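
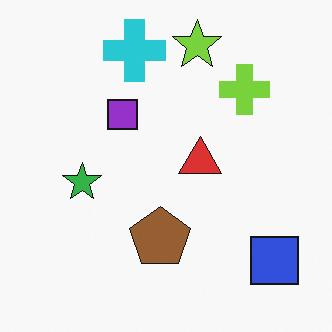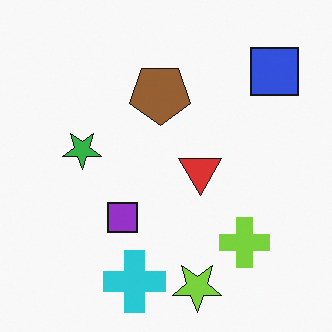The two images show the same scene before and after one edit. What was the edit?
Flipped vertically (top ↔ bottom).

The lime star is in the top of the first image and the bottom of the second — shapes on opposite sides of the horizontal midline have swapped in a mirror flip.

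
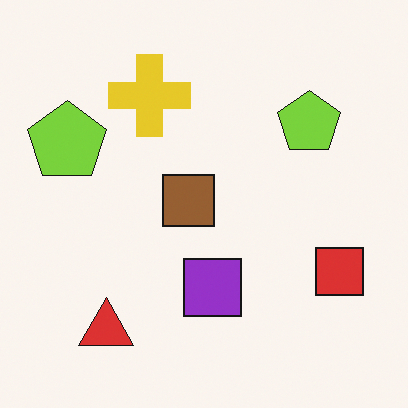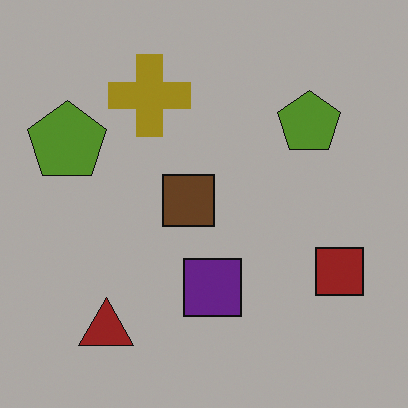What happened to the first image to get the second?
The image was substantially darkened.

Every pixel — background and shapes alike — is uniformly darkened.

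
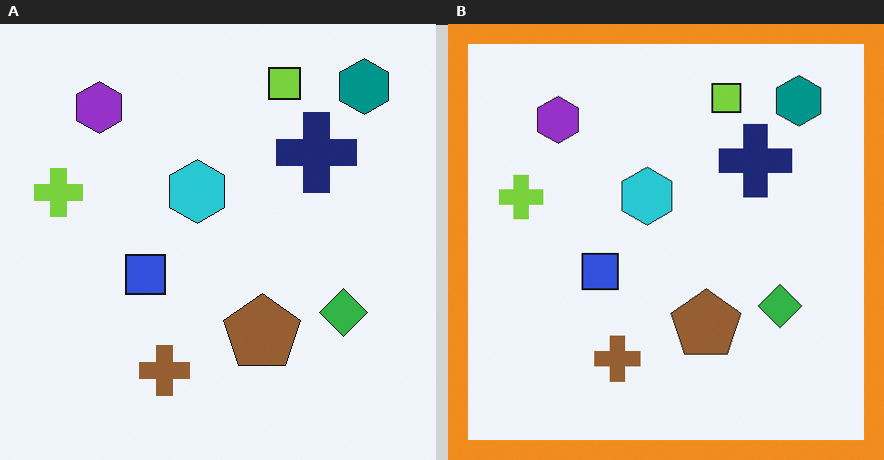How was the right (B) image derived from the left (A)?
Framed with a orange border.

A solid orange frame runs around the edge of the right (B) image, with the content slightly shrunk inside it.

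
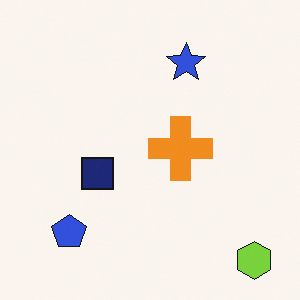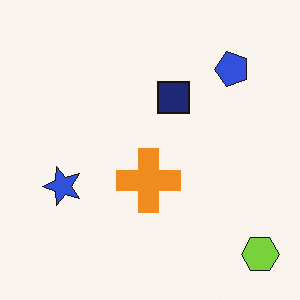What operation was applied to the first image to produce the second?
This is the original image transposed (reflected across the top-left ↔ bottom-right diagonal).

Shapes have swapped their row and column positions — what was in the top-right is now in the bottom-left — a diagonal reflection.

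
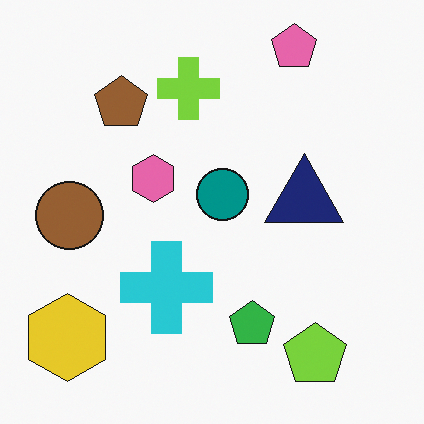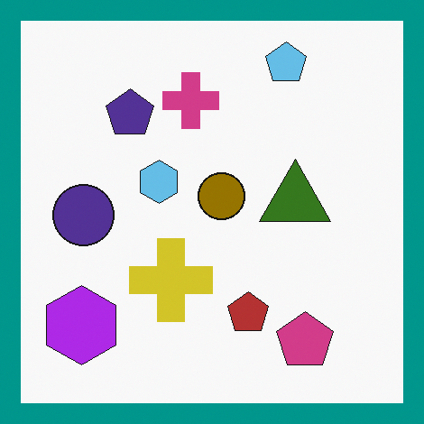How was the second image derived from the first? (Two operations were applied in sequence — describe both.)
The image was hue-shifted by a large amount, then framed with a teal border.

Every shape's color has rotated by the same amount around the hue wheel — a uniform hue shift. A solid teal frame runs around the edge of the second image, with the content slightly shrunk inside it.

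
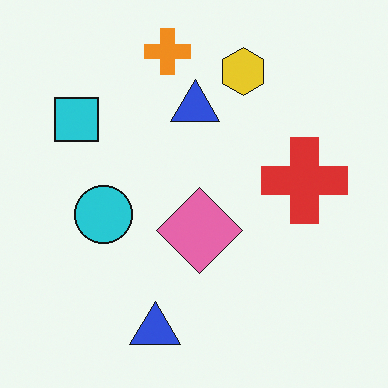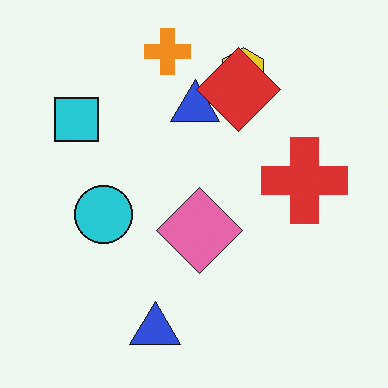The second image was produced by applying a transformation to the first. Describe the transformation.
Overlaid with an additional red diamond.

A red diamond appears in the second image that is absent from the first.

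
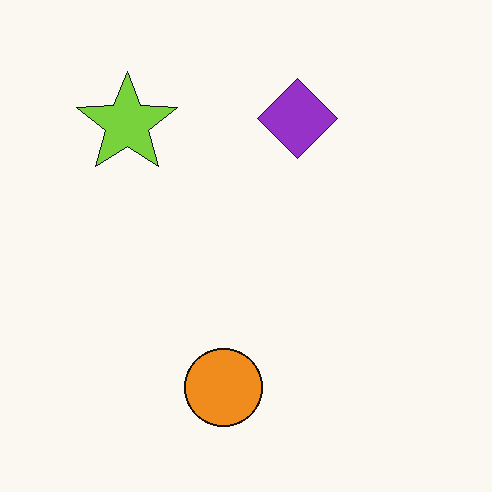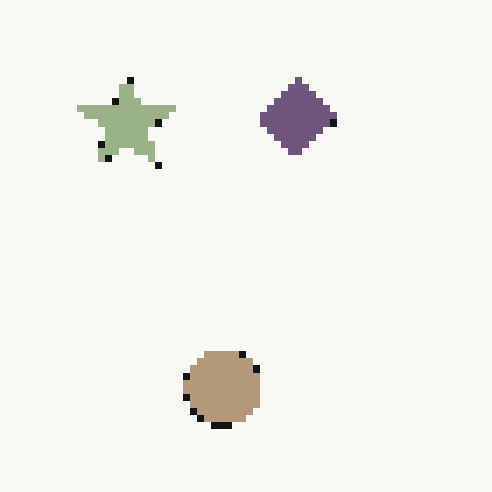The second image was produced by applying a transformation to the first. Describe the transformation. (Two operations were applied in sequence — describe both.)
This is the original image moderately pixelated, then made much more muted (saturation change).

Shapes are reduced to large square blocks; fine edges and outlines are lost — a downscale-then-upscale (mosaic) effect. All colors are more muted and greyish — a global saturation change.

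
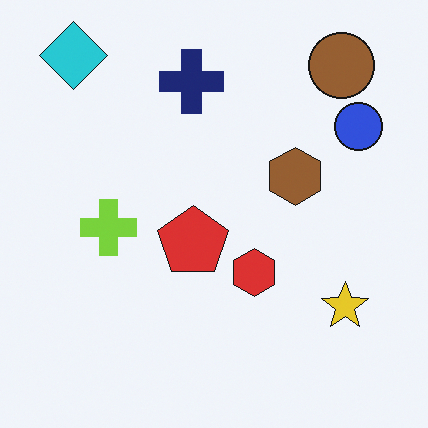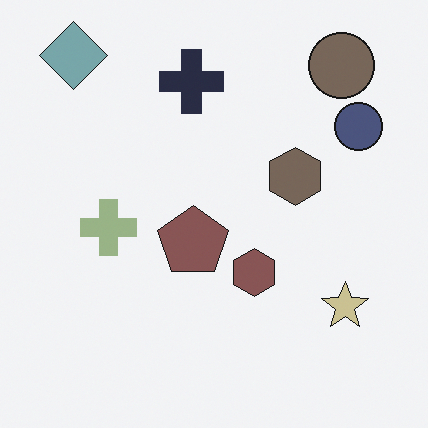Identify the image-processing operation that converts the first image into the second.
The image was made much more muted (saturation change).

All colors are more muted and greyish — a global saturation change.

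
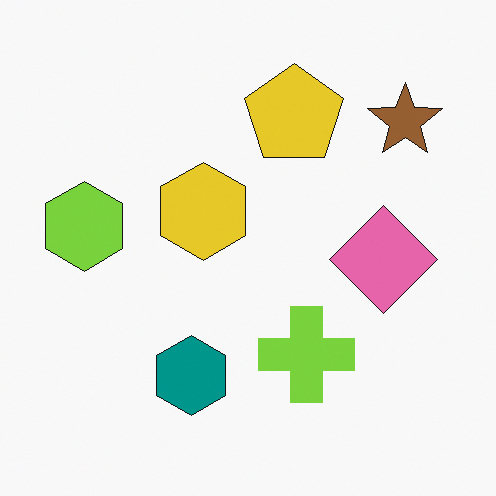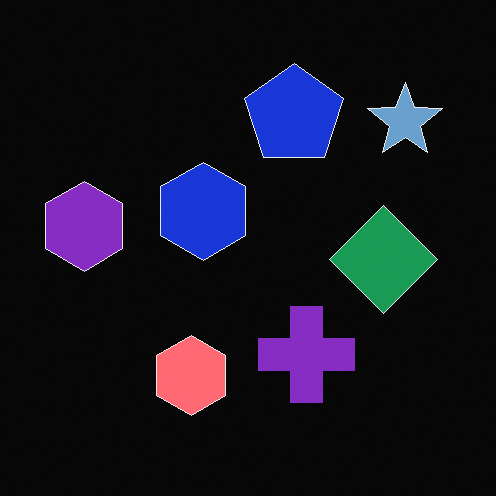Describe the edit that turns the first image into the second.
The second image is the first color-inverted (negative).

The light background has become dark and every shape's color is its complement — a photographic negative.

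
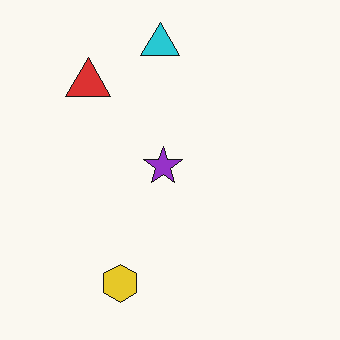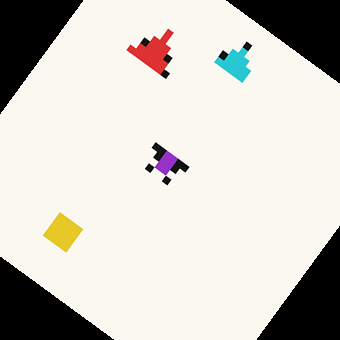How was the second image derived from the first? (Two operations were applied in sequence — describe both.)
The second image is the first moderately pixelated, then rotated clockwise by a large amount — several tens of degrees.

Shapes are reduced to large square blocks; fine edges and outlines are lost — a downscale-then-upscale (mosaic) effect. Every shape is tilted by the same angle and the image corners show triangular fill wedges — a whole-image rotation by a non-right angle.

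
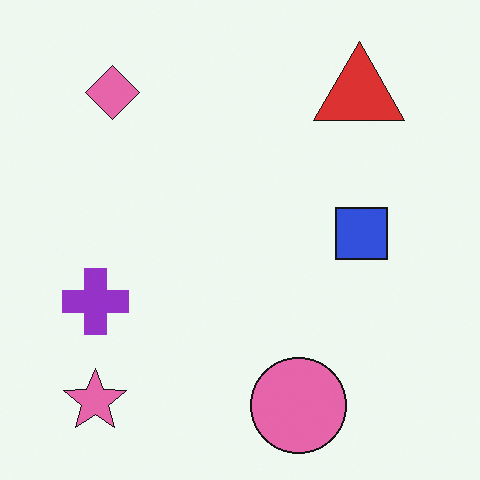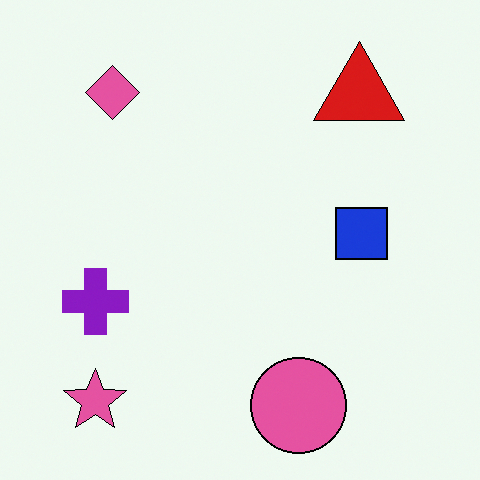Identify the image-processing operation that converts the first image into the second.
The image was given slightly increased contrast.

Tones are pushed away from mid-grey across the whole image — a global contrast change.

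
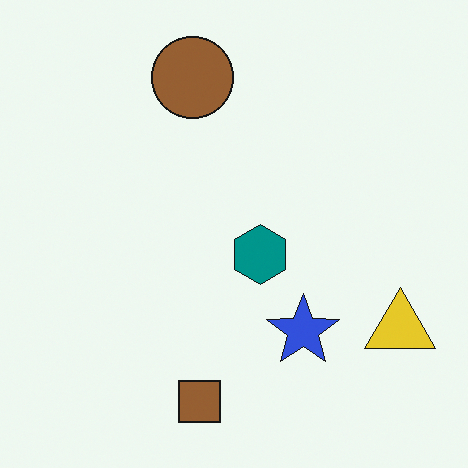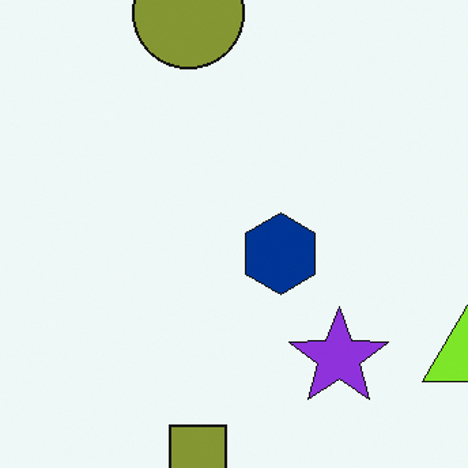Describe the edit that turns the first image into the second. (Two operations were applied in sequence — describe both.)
Cropped to a modestly smaller region and rescaled, then hue-shifted slightly.

The visible shapes are larger and the field of view is narrower; shapes near the original edges may be partly or wholly outside the frame — a crop-and-rescale. Every shape's color has rotated by the same amount around the hue wheel — a uniform hue shift.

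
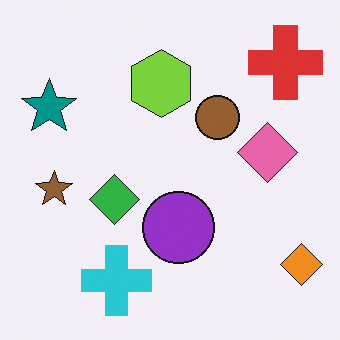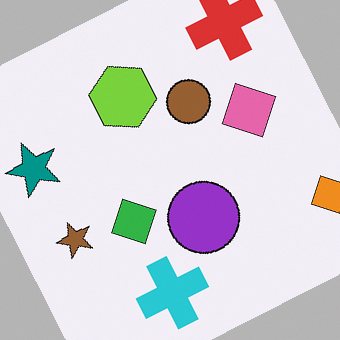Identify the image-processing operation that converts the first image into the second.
This is the original image rotated counter-clockwise by a clearly visible amount.

Every shape is tilted by the same angle and the image corners show triangular fill wedges — a whole-image rotation by a non-right angle.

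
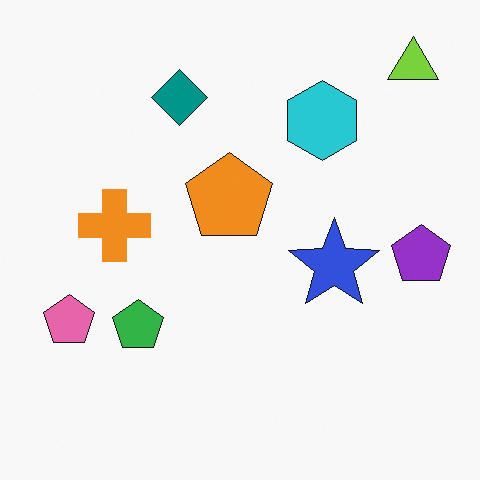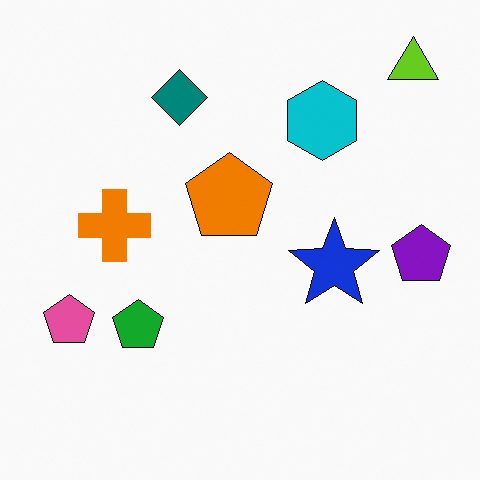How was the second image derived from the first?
This is the original image given slightly increased contrast.

Tones are pushed away from mid-grey across the whole image — a global contrast change.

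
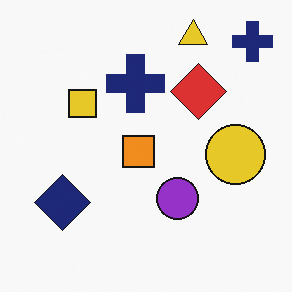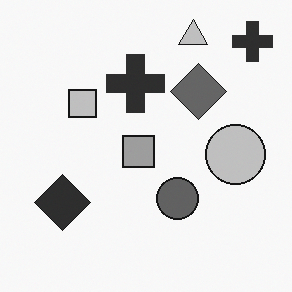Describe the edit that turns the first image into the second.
It was converted to grayscale.

All color is removed — every shape is now a shade of grey.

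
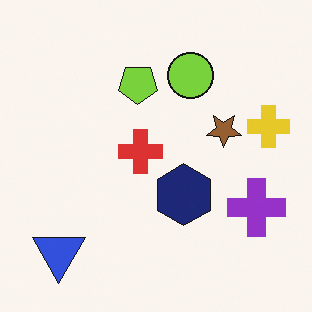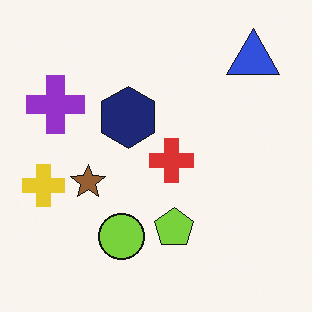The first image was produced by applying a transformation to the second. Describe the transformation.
The image was rotated 180°.

The blue triangle sits in the top-right of the second image and the bottom-left of the first — consistent with a whole-image 180° rotation.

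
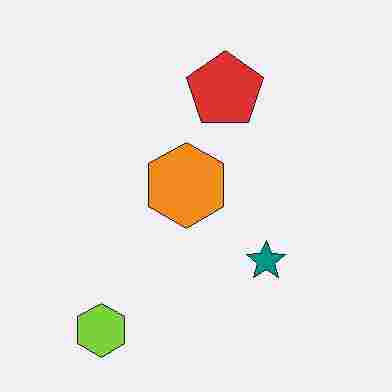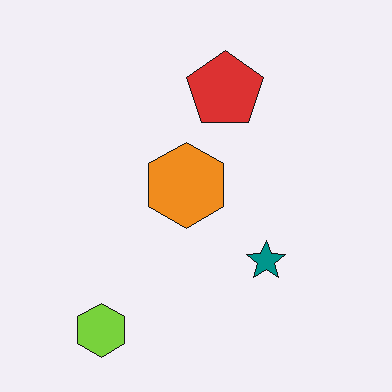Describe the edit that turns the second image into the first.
The transformation is: degraded with heavy JPEG compression.

Blocky 8×8 compression artifacts appear around shape edges and the flat background shows ringing — characteristic JPEG degradation.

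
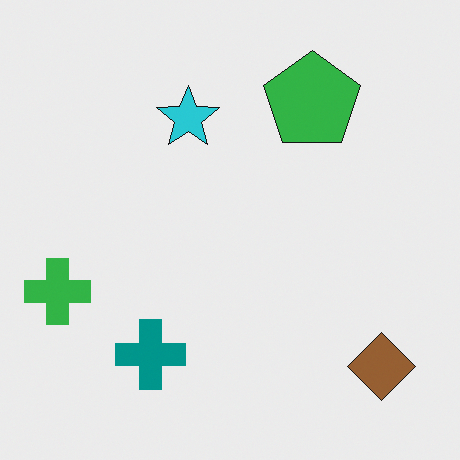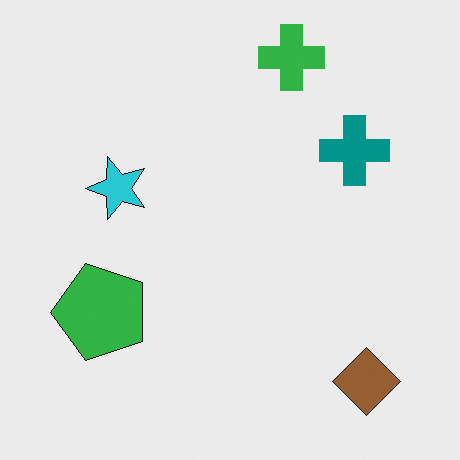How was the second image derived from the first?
Transposed (reflected across the top-left ↔ bottom-right diagonal).

Shapes have swapped their row and column positions — what was in the top-right is now in the bottom-left — a diagonal reflection.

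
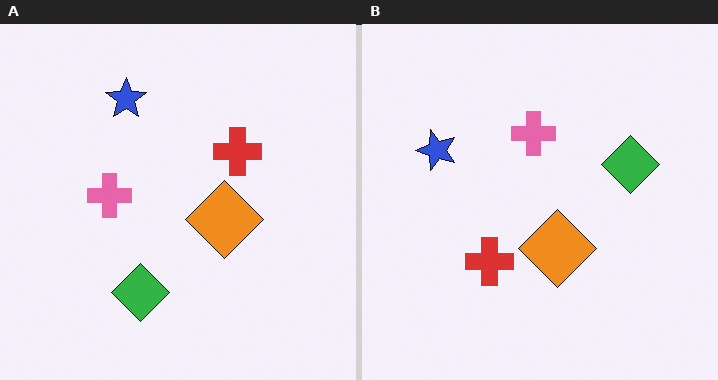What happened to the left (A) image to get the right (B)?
It was transposed (reflected across the top-left ↔ bottom-right diagonal).

Shapes have swapped their row and column positions — what was in the top-right is now in the bottom-left — a diagonal reflection.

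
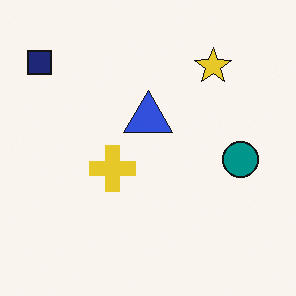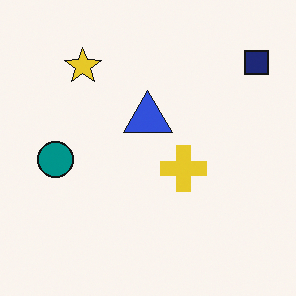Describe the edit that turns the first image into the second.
This is the original image flipped horizontally (left ↔ right).

The navy square is in the top-left of the first image and the top-right of the second — shapes on opposite sides of the vertical midline have swapped in a mirror flip.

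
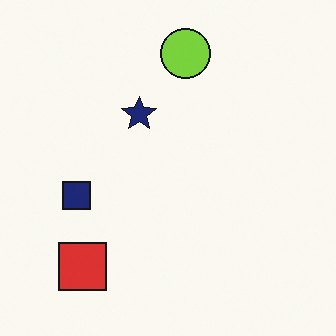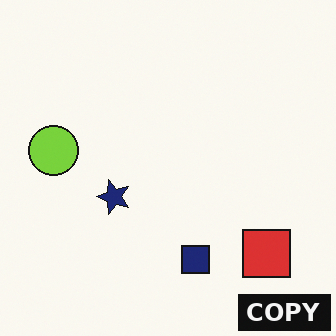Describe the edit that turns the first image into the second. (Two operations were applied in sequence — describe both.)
This is the original image rotated 90° counter-clockwise, then watermarked with the text "COPY" in the lower-right corner.

The red square sits in the bottom-left of the first image and the bottom-right of the second — consistent with a whole-image 90° counter-clockwise rotation. A dark label reading "COPY" appears in the lower-right corner.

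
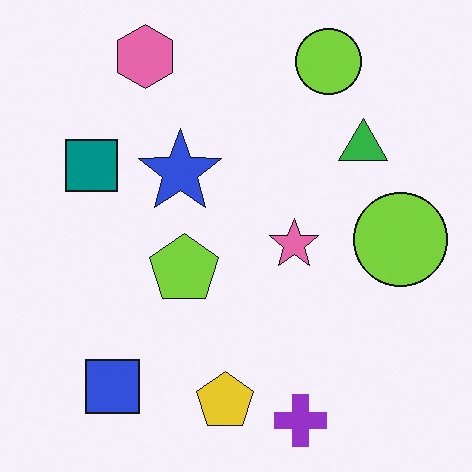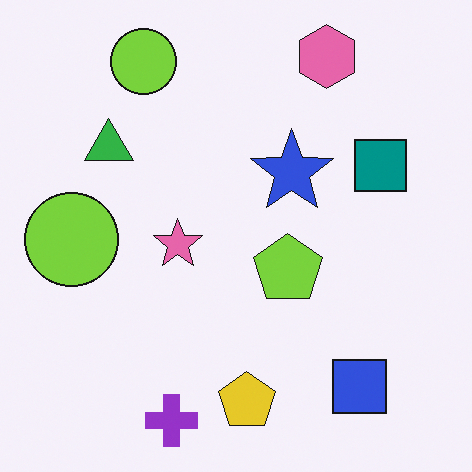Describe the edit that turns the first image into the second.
The image was flipped horizontally (left ↔ right).

The teal square is in the left of the first image and the right of the second — shapes on opposite sides of the vertical midline have swapped in a mirror flip.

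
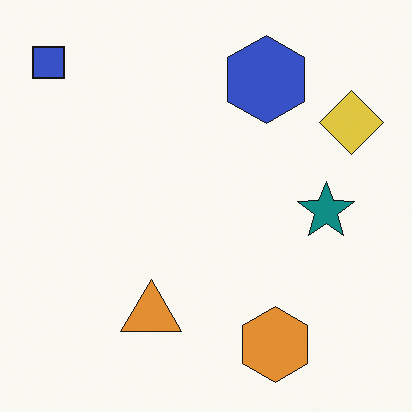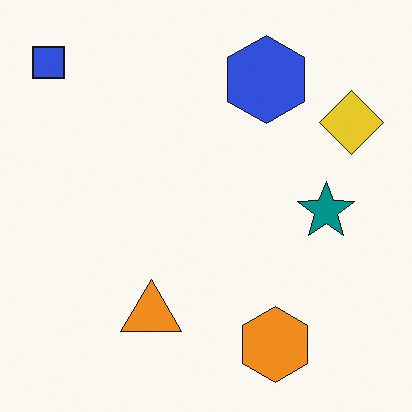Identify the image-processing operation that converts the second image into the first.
It was slightly desaturated.

All colors are more muted and greyish — a global saturation change.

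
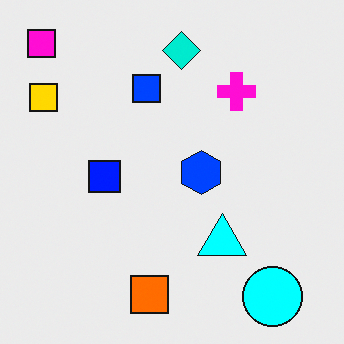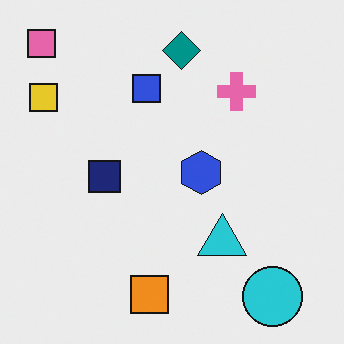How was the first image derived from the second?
The image was heavily oversaturated.

All colors are more vivid — a global saturation change.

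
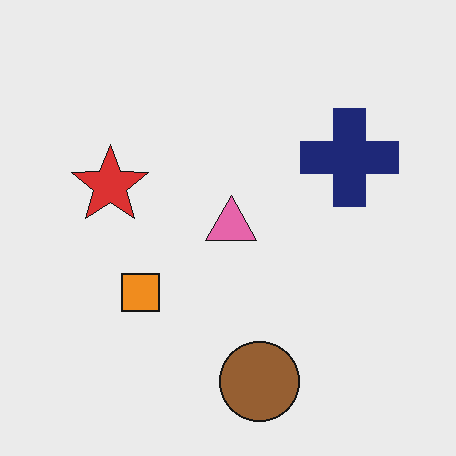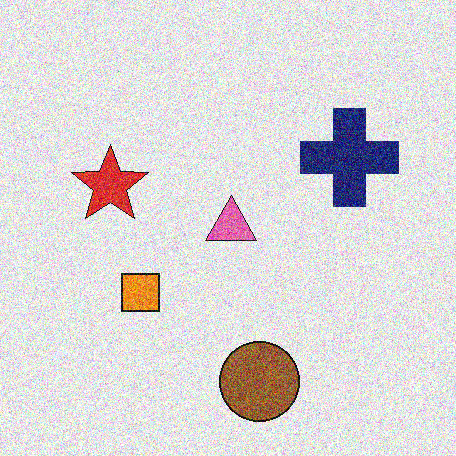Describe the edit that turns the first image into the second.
The second image is the first degraded with heavy additive noise.

Random speckle covers the whole image, including the flat background.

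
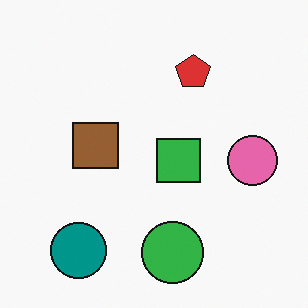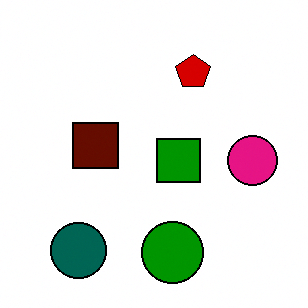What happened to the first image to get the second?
The transformation is: given much higher contrast.

Tones are pushed away from mid-grey across the whole image — a global contrast change.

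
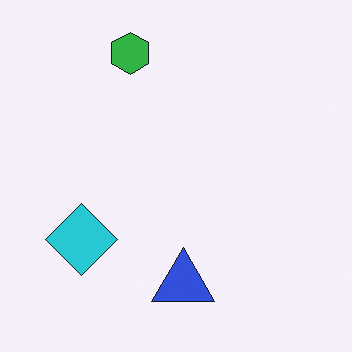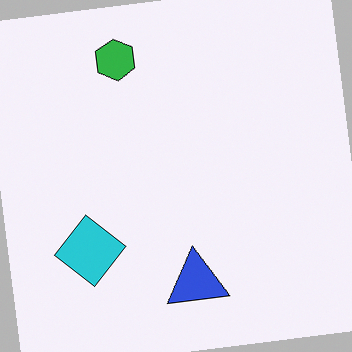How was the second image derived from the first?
The image was rotated counter-clockwise by a small amount.

Every shape is tilted by the same angle and the image corners show triangular fill wedges — a whole-image rotation by a non-right angle.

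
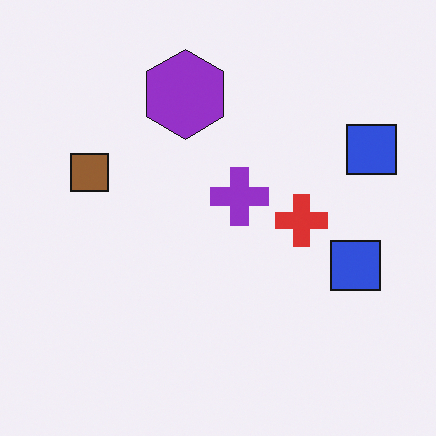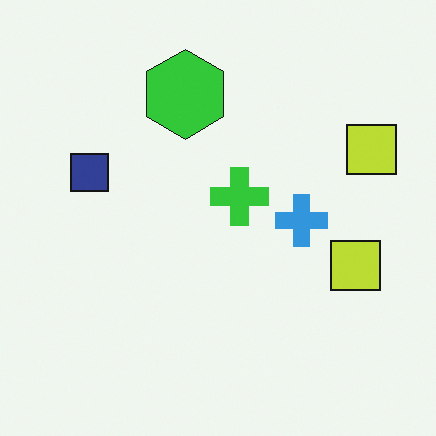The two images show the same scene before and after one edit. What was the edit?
The image was hue-shifted through roughly half the color wheel.

Every shape's color has rotated by the same amount around the hue wheel — a uniform hue shift.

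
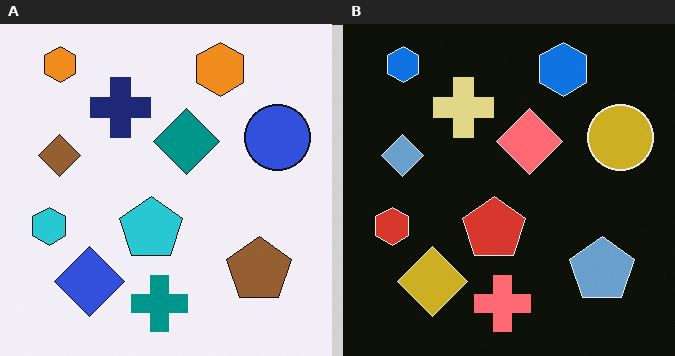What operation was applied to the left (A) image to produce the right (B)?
This is the original image color-inverted (negative).

The light background has become dark and every shape's color is its complement — a photographic negative.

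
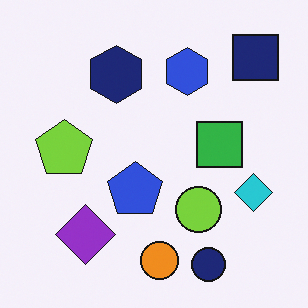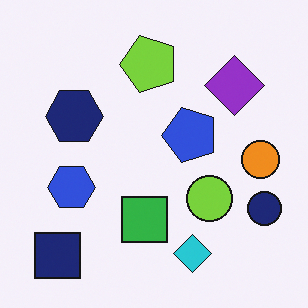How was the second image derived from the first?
Transposed (reflected across the top-left ↔ bottom-right diagonal).

Shapes have swapped their row and column positions — what was in the top-right is now in the bottom-left — a diagonal reflection.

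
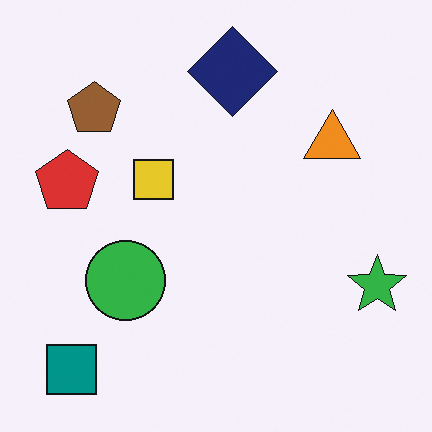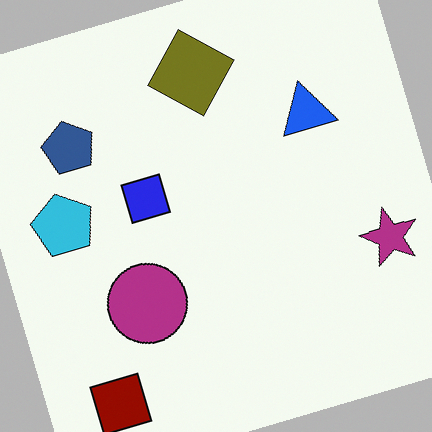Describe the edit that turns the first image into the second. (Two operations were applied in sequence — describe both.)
Hue-shifted through roughly half the color wheel, then rotated counter-clockwise by a moderate amount.

Every shape's color has rotated by the same amount around the hue wheel — a uniform hue shift. Every shape is tilted by the same angle and the image corners show triangular fill wedges — a whole-image rotation by a non-right angle.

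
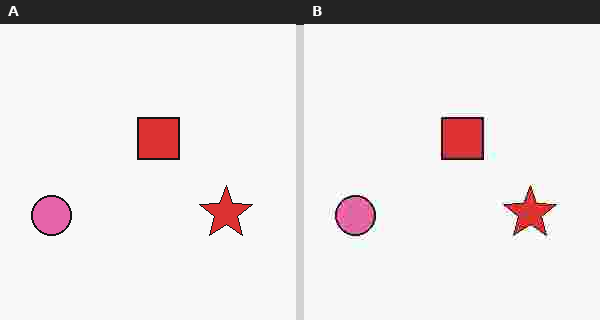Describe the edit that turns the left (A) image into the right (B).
The image was degraded with heavy JPEG compression.

Blocky 8×8 compression artifacts appear around shape edges and the flat background shows ringing — characteristic JPEG degradation.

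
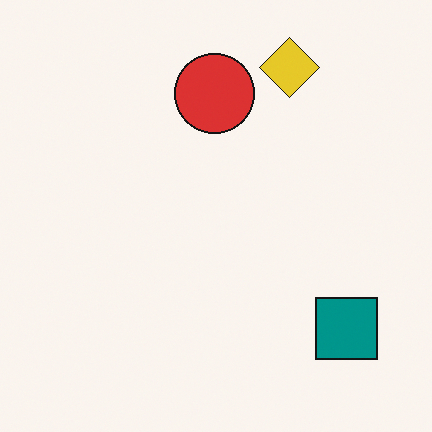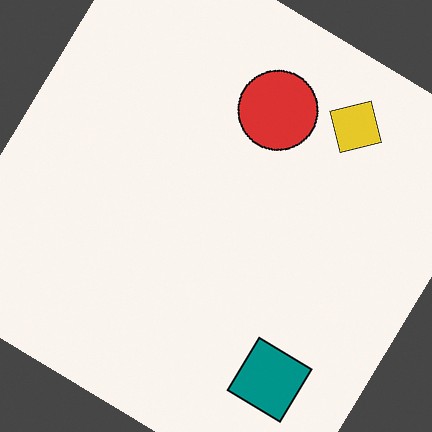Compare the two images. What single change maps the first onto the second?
This is the original image rotated clockwise by a large amount — several tens of degrees.

Every shape is tilted by the same angle and the image corners show triangular fill wedges — a whole-image rotation by a non-right angle.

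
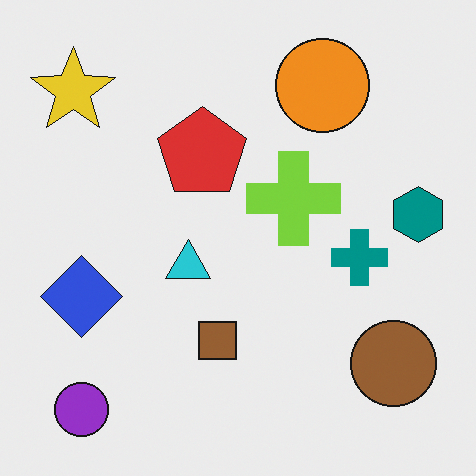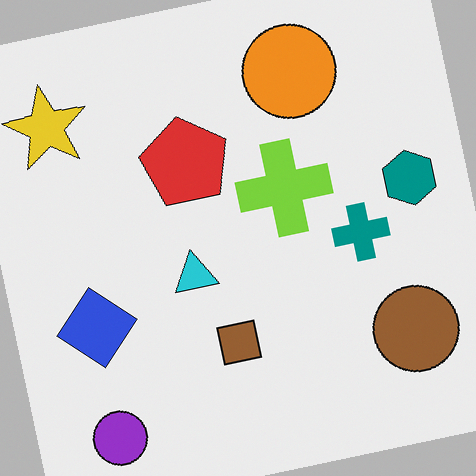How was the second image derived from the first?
The image was rotated counter-clockwise by a slight angle.

Every shape is tilted by the same angle and the image corners show triangular fill wedges — a whole-image rotation by a non-right angle.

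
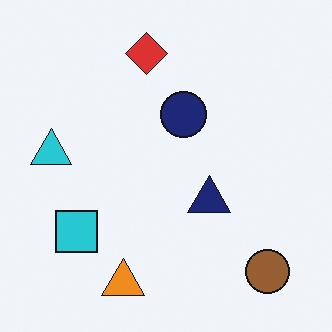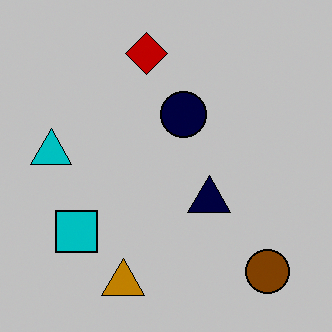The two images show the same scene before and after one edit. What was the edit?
It was heavily posterized to just a handful of flat colors.

Each flat color has snapped to a coarser quantized level — most visibly, the near-white background has dropped to a flat grey.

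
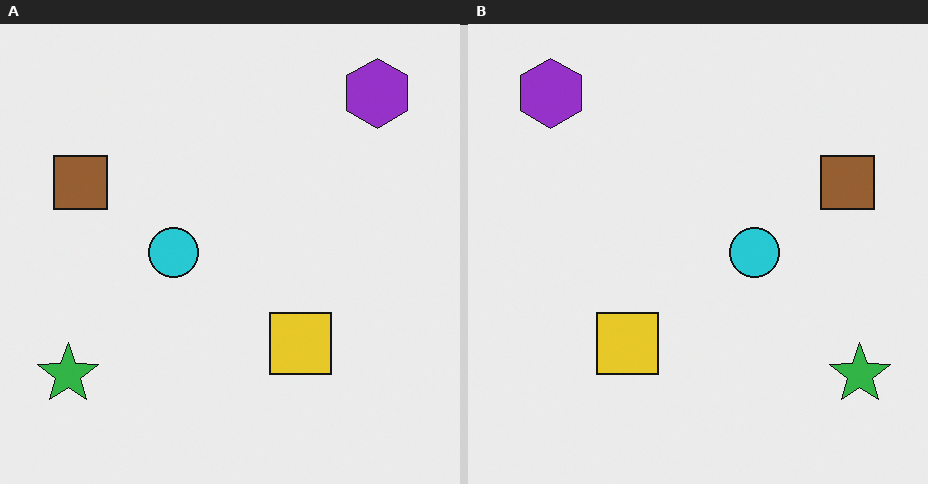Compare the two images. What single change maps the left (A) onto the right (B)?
The image was flipped horizontally (left ↔ right).

The green star is in the bottom-left of the left (A) image and the bottom-right of the right (B) — shapes on opposite sides of the vertical midline have swapped in a mirror flip.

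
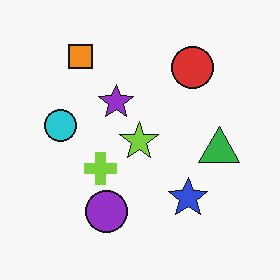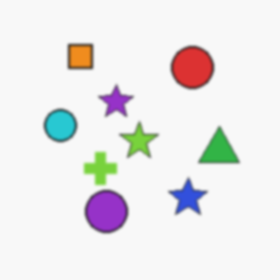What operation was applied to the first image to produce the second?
The second image is the first slightly softened.

Shape edges and outlines are uniformly softened across the whole image.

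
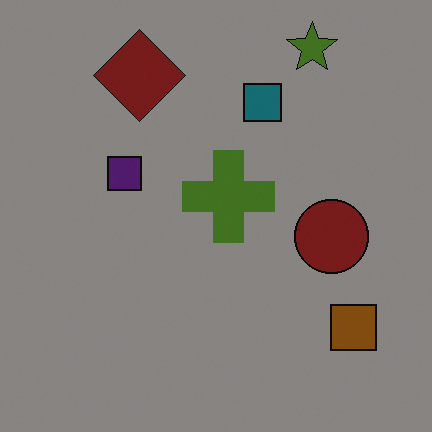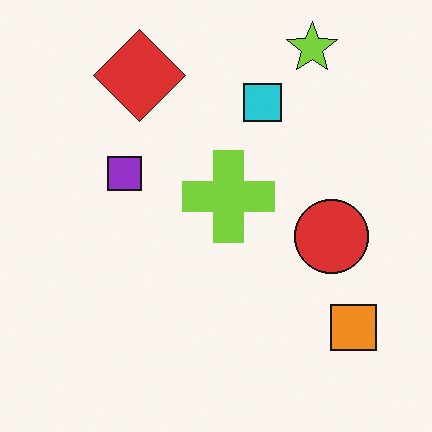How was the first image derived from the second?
The transformation is: noticeably darkened.

Every pixel — background and shapes alike — is uniformly darkened.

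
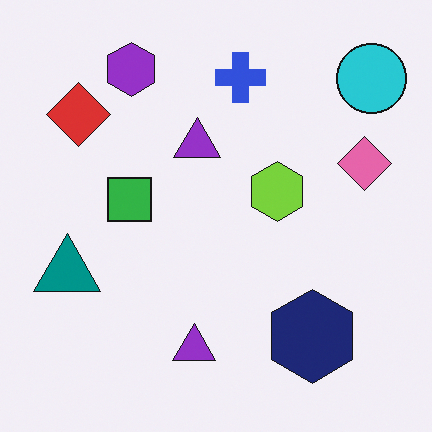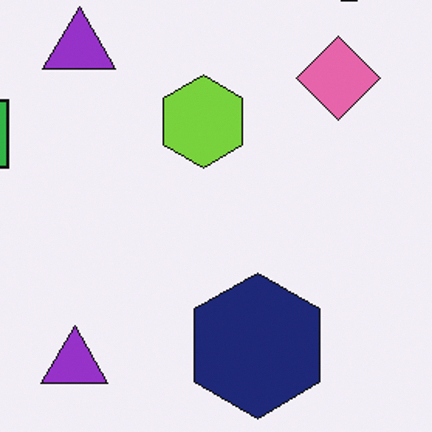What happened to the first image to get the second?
Cropped to a modestly smaller region and rescaled.

The visible shapes are larger and the field of view is narrower; shapes near the original edges may be partly or wholly outside the frame — a crop-and-rescale.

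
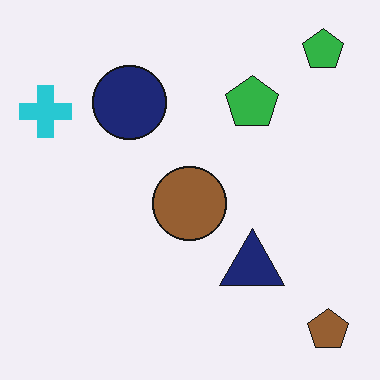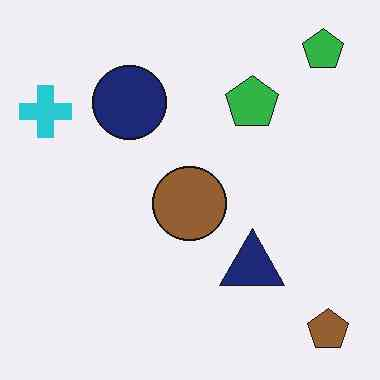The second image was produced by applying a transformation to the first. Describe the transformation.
The second image is the first given moderate JPEG compression.

Blocky 8×8 compression artifacts appear around shape edges and the flat background shows ringing — characteristic JPEG degradation.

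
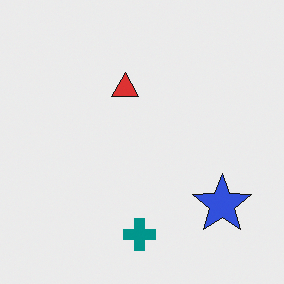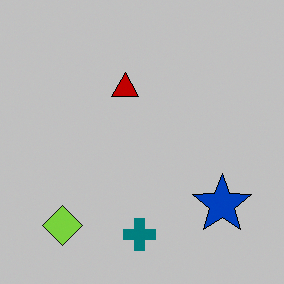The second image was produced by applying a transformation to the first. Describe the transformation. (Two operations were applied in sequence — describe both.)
Heavily posterized to just a handful of flat colors, then overlaid with an additional lime diamond.

Each flat color has snapped to a coarser quantized level — most visibly, the near-white background has dropped to a flat grey. A lime diamond appears in the second image that is absent from the first.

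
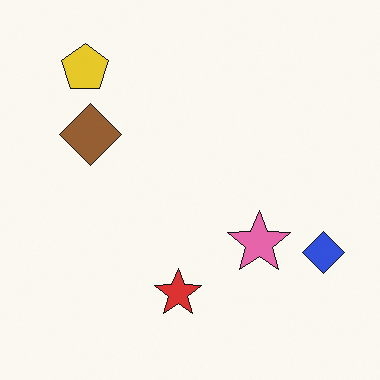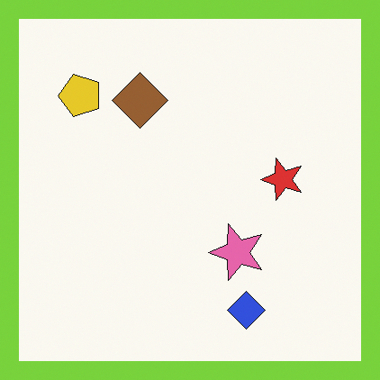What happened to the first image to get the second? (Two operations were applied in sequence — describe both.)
Transposed (reflected across the top-left ↔ bottom-right diagonal), then framed with a lime border.

Shapes have swapped their row and column positions — what was in the top-right is now in the bottom-left — a diagonal reflection. A solid lime frame runs around the edge of the second image, with the content slightly shrunk inside it.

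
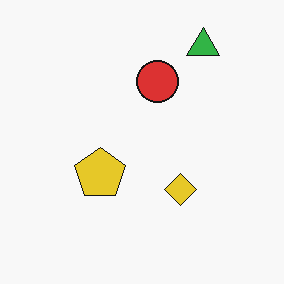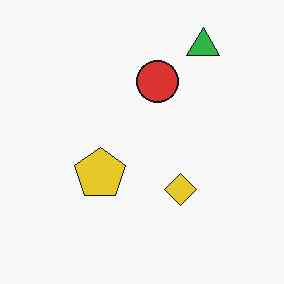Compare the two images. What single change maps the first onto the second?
The image was JPEG-compressed with visible artifacts.

Blocky 8×8 compression artifacts appear around shape edges and the flat background shows ringing — characteristic JPEG degradation.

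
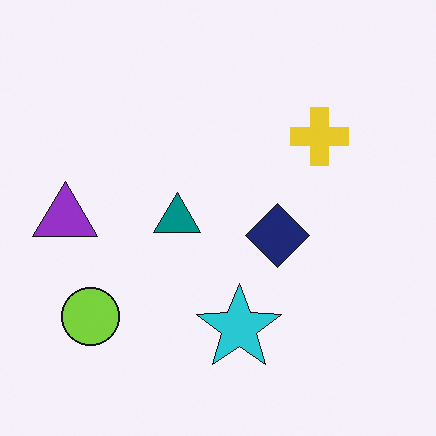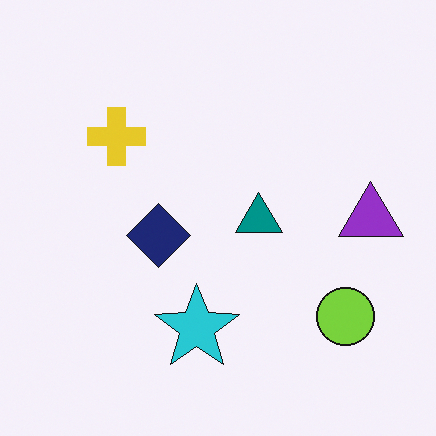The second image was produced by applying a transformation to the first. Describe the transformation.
This is the original image flipped horizontally (left ↔ right).

The purple triangle is in the left of the first image and the right of the second — shapes on opposite sides of the vertical midline have swapped in a mirror flip.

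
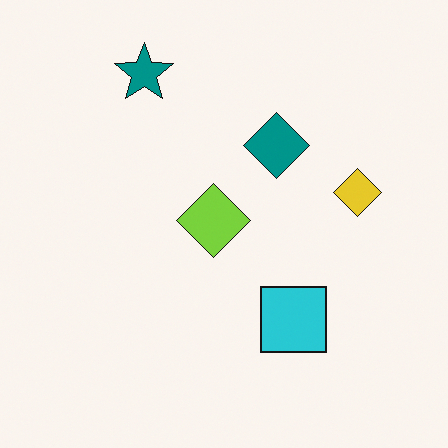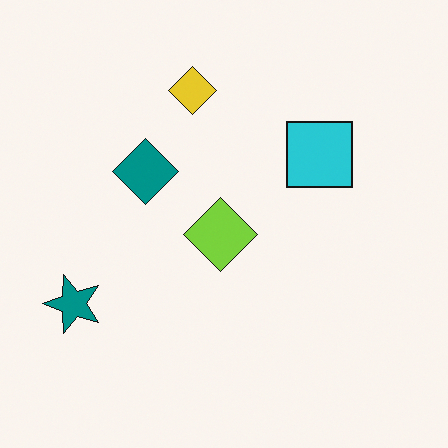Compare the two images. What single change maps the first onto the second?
The transformation is: rotated 90° counter-clockwise.

The teal star sits in the top-left of the first image and the bottom-left of the second — consistent with a whole-image 90° counter-clockwise rotation.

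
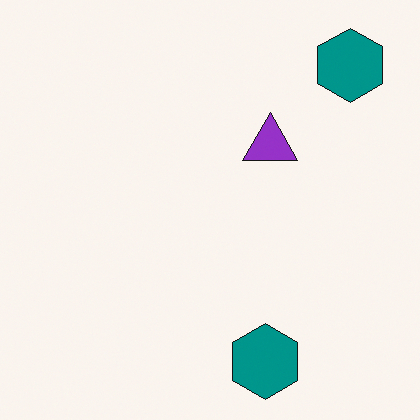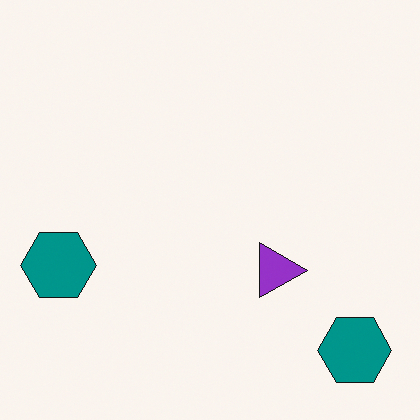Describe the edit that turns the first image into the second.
The second image is the first rotated 90° clockwise.

The purple triangle sits in the center of the first image and the center of the second — consistent with a whole-image 90° clockwise rotation.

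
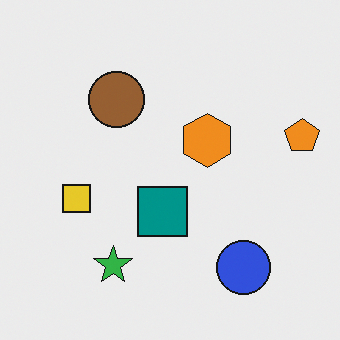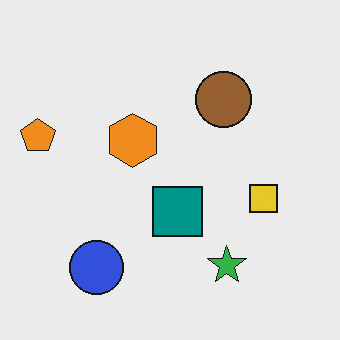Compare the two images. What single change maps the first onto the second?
Flipped horizontally (left ↔ right).

The orange pentagon is in the right of the first image and the left of the second — shapes on opposite sides of the vertical midline have swapped in a mirror flip.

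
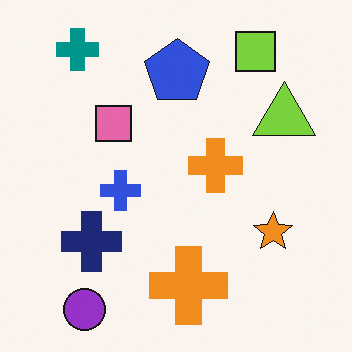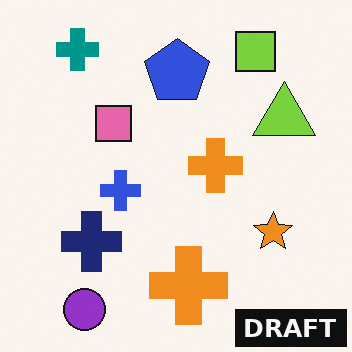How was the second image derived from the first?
The second image is the first watermarked with the text "DRAFT" in the lower-right corner.

A dark label reading "DRAFT" appears in the lower-right corner.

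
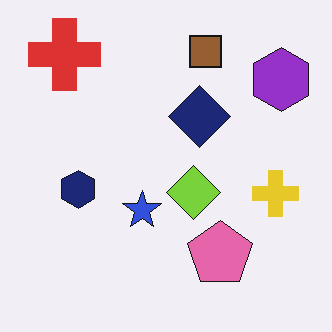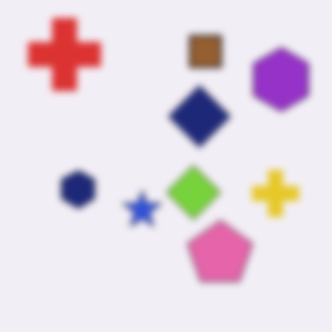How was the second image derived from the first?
It was noticeably gaussian-blurred.

Shape edges and outlines are uniformly softened across the whole image.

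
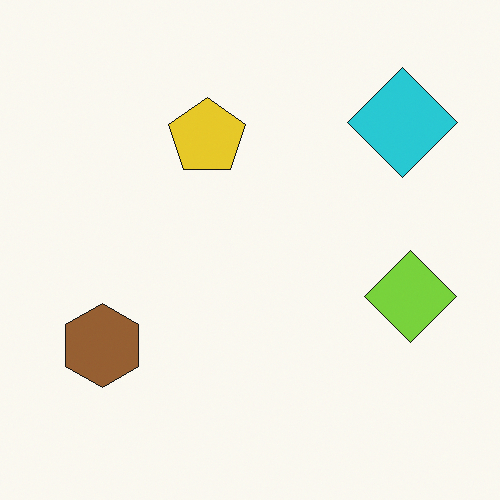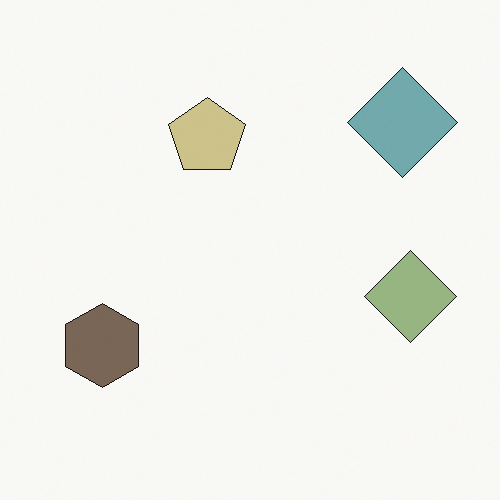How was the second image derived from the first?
The second image is the first made much more muted (saturation change).

All colors are more muted and greyish — a global saturation change.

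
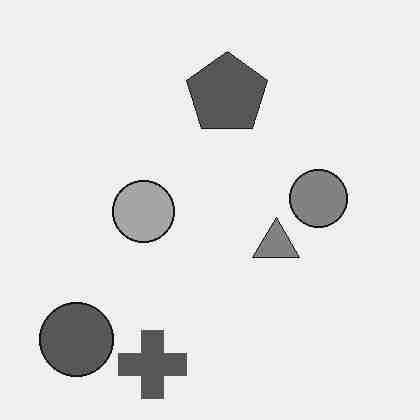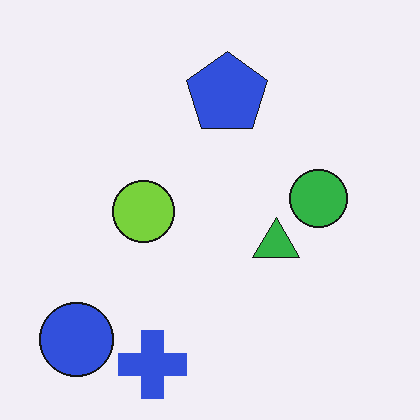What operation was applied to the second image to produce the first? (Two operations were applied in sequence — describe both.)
The first image is the second converted to grayscale, then heavily JPEG-compressed with obvious blocking artifacts.

All color is removed — every shape is now a shade of grey. Blocky 8×8 compression artifacts appear around shape edges and the flat background shows ringing — characteristic JPEG degradation.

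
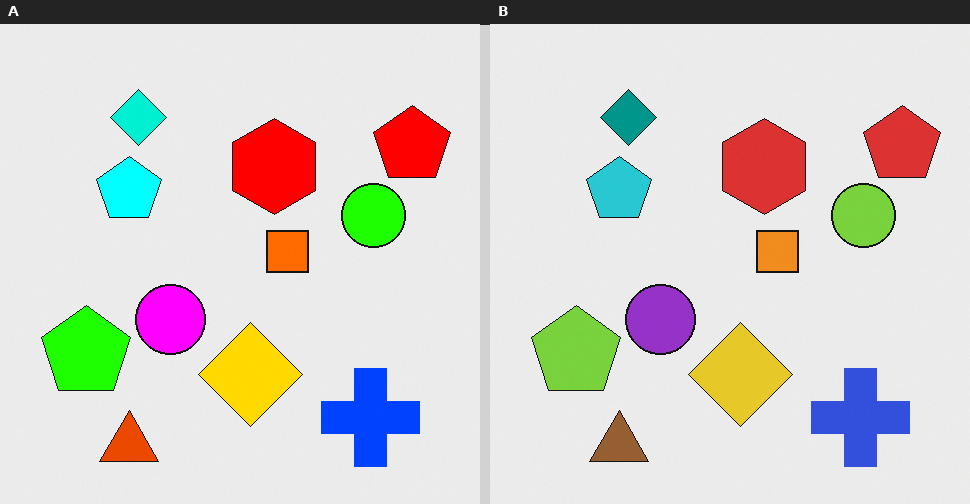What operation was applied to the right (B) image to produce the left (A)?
The image was heavily oversaturated.

All colors are more vivid — a global saturation change.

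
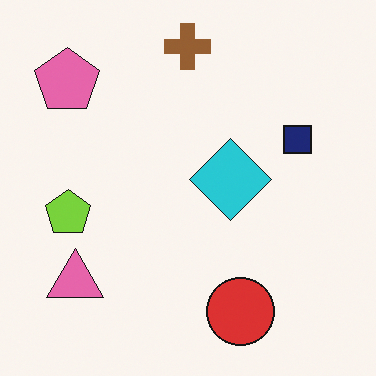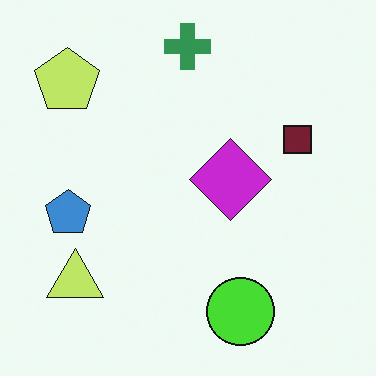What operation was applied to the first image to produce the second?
It was hue-shifted noticeably.

Every shape's color has rotated by the same amount around the hue wheel — a uniform hue shift.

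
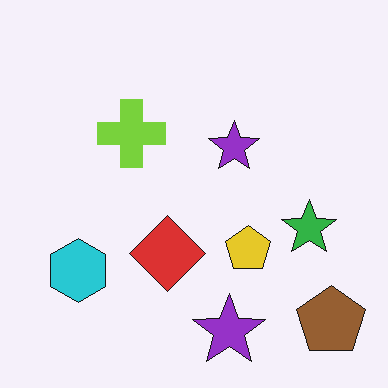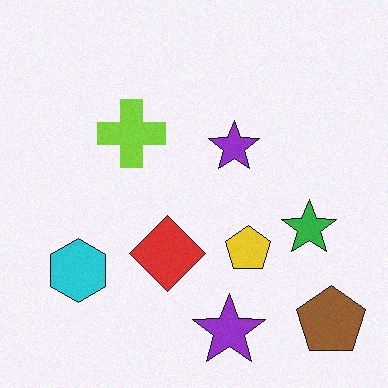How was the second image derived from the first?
This is the original image degraded with a light layer of grain.

Random speckle covers the whole image, including the flat background.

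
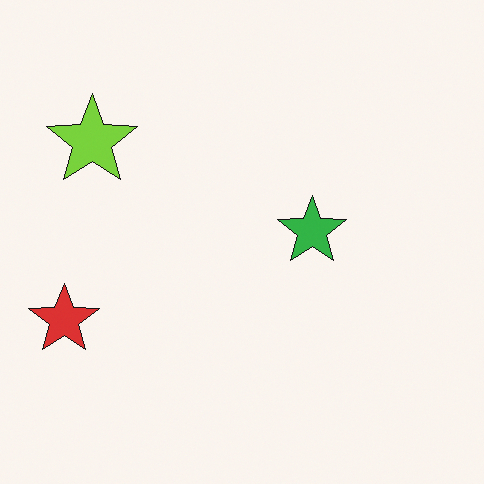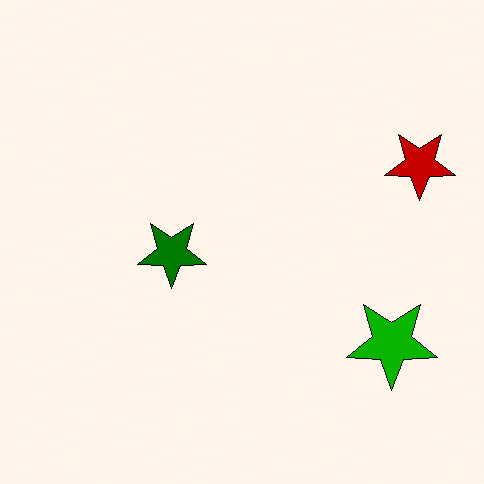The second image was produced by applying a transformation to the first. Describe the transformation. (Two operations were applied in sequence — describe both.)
The transformation is: rotated 180°, then boosted in contrast.

The red star sits in the left of the first image and the right of the second — consistent with a whole-image 180° rotation. Tones are pushed away from mid-grey across the whole image — a global contrast change.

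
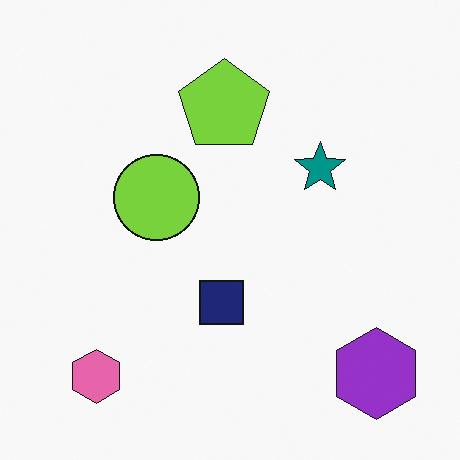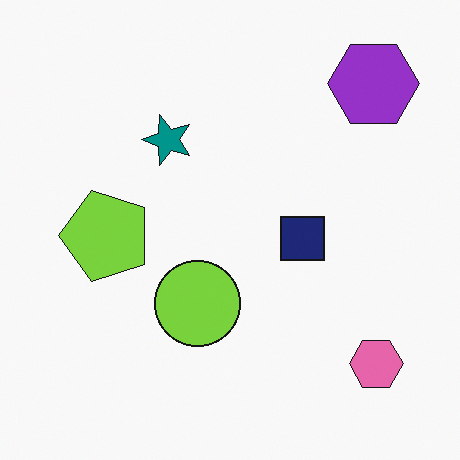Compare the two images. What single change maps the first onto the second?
This is the original image rotated 90° counter-clockwise.

The purple hexagon sits in the bottom-right of the first image and the top-right of the second — consistent with a whole-image 90° counter-clockwise rotation.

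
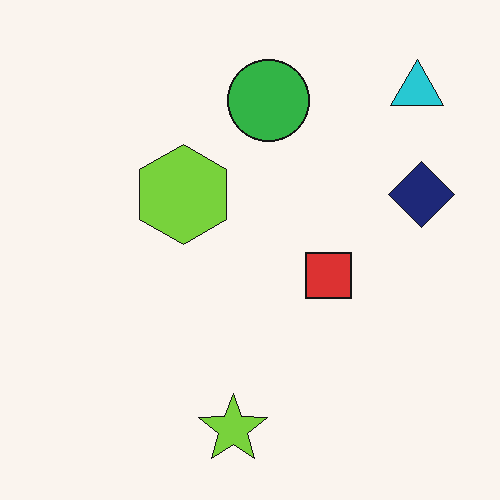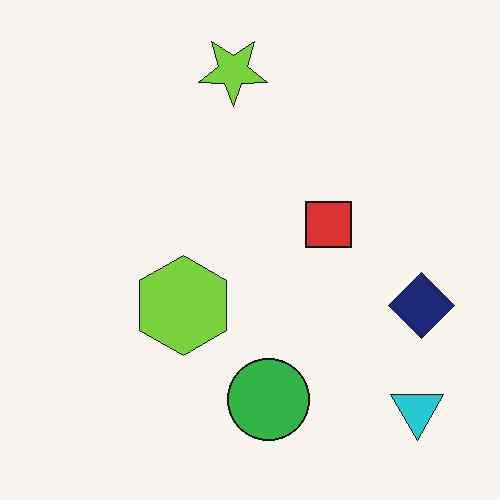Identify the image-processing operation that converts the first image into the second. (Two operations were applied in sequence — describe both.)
It was flipped vertically (top ↔ bottom), then JPEG-compressed with visible artifacts.

The lime star is in the bottom of the first image and the top of the second — shapes on opposite sides of the horizontal midline have swapped in a mirror flip. Blocky 8×8 compression artifacts appear around shape edges and the flat background shows ringing — characteristic JPEG degradation.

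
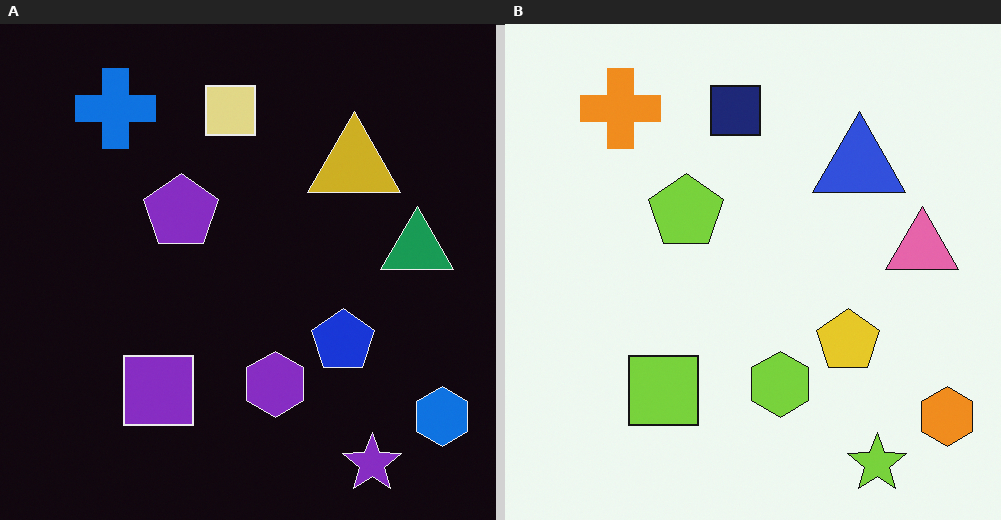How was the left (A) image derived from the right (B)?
Color-inverted (negative).

The light background has become dark and every shape's color is its complement — a photographic negative.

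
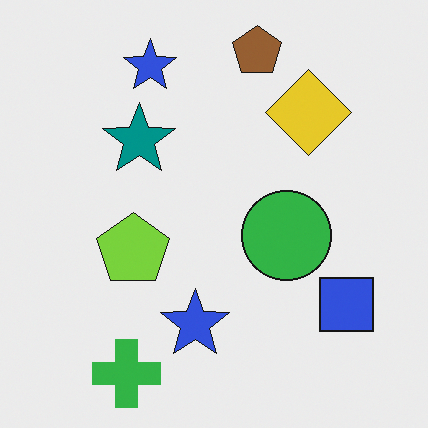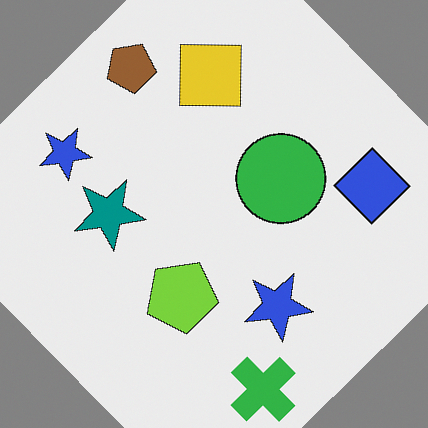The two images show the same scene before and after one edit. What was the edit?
Rotated counter-clockwise by a large amount — several tens of degrees.

Every shape is tilted by the same angle and the image corners show triangular fill wedges — a whole-image rotation by a non-right angle.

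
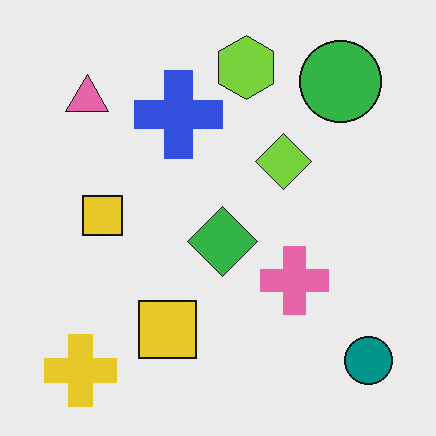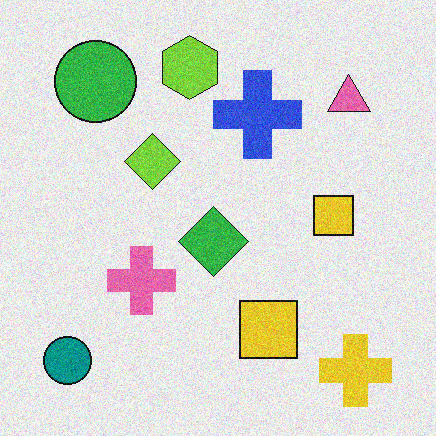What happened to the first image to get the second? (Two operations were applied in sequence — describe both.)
Degraded with moderate additive noise, then flipped horizontally (left ↔ right).

Random speckle covers the whole image, including the flat background. The teal circle is in the bottom-right of the first image and the bottom-left of the second — shapes on opposite sides of the vertical midline have swapped in a mirror flip.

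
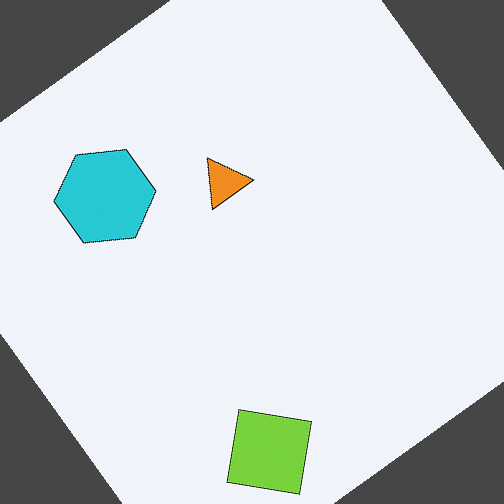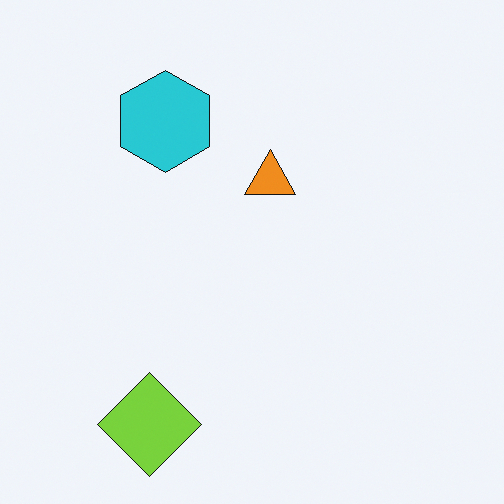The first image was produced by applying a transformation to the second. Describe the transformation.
The image was rotated counter-clockwise by a large amount — several tens of degrees.

Every shape is tilted by the same angle and the image corners show triangular fill wedges — a whole-image rotation by a non-right angle.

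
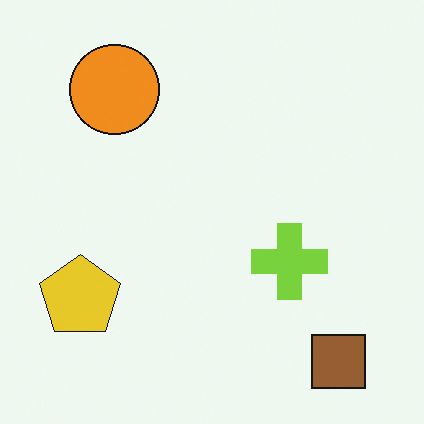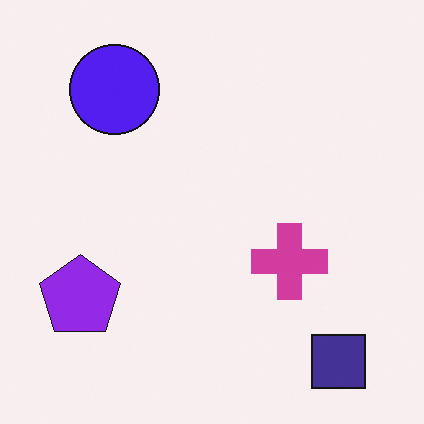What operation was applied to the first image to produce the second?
The second image is the first hue-shifted by a large amount.

Every shape's color has rotated by the same amount around the hue wheel — a uniform hue shift.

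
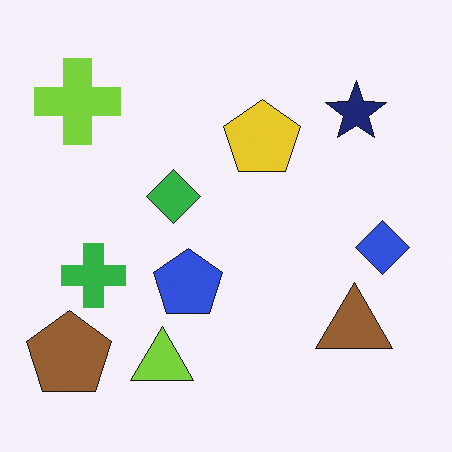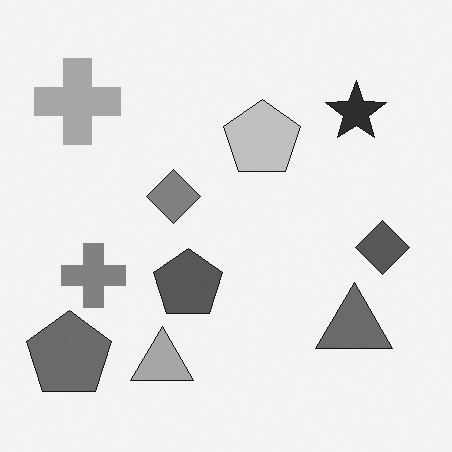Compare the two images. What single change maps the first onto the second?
Converted to grayscale.

All color is removed — every shape is now a shade of grey.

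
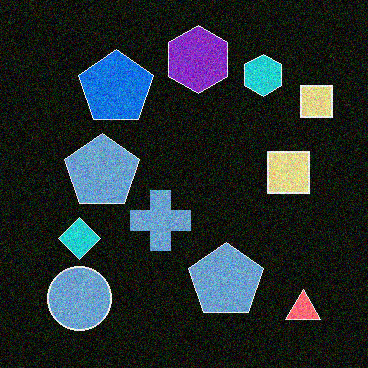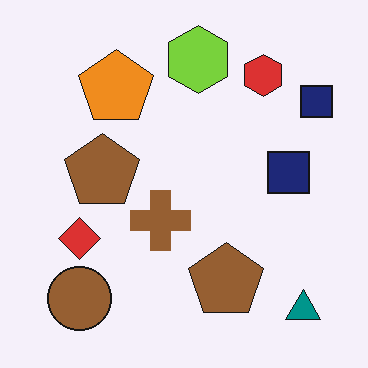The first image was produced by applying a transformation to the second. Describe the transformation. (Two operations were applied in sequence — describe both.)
The image was color-inverted (negative), then degraded with visible gaussian noise.

The light background has become dark and every shape's color is its complement — a photographic negative. Random speckle covers the whole image, including the flat background.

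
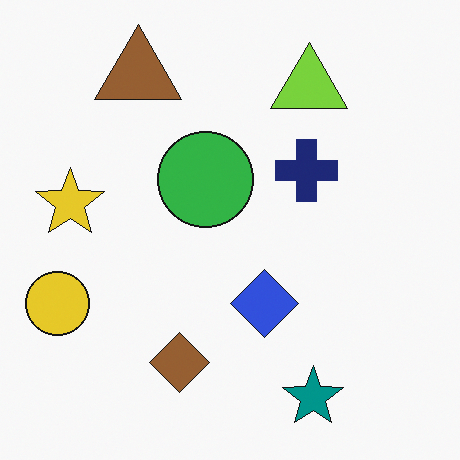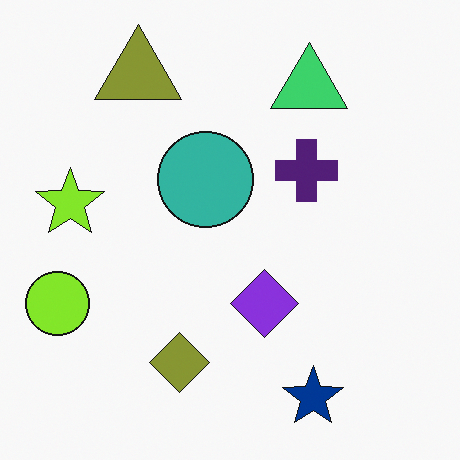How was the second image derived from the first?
The transformation is: hue-shifted slightly.

Every shape's color has rotated by the same amount around the hue wheel — a uniform hue shift.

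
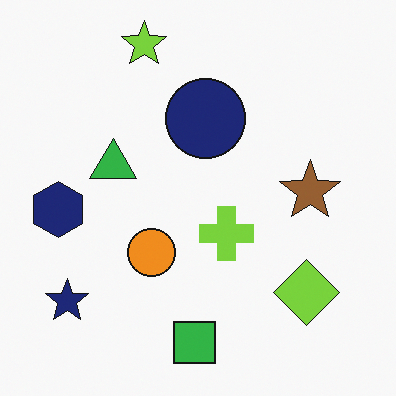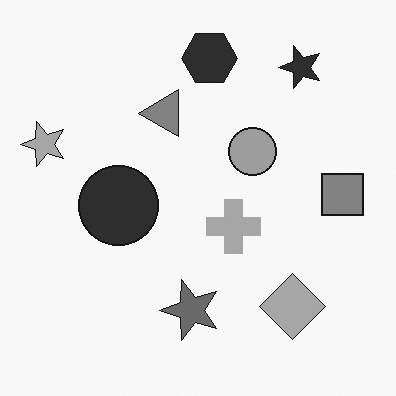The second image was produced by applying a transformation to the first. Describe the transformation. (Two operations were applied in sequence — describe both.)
The image was transposed (reflected across the top-left ↔ bottom-right diagonal), then converted to grayscale.

Shapes have swapped their row and column positions — what was in the top-right is now in the bottom-left — a diagonal reflection. All color is removed — every shape is now a shade of grey.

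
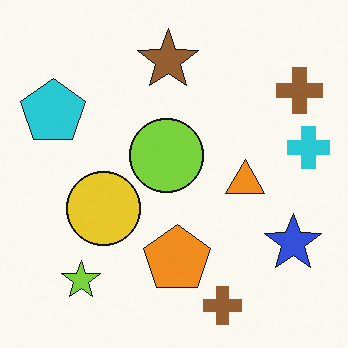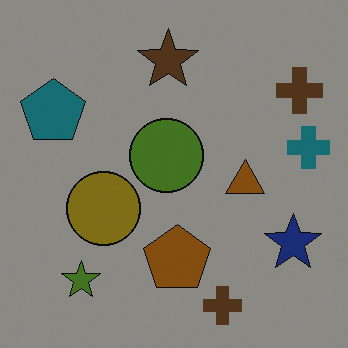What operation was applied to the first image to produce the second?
Substantially darkened.

Every pixel — background and shapes alike — is uniformly darkened.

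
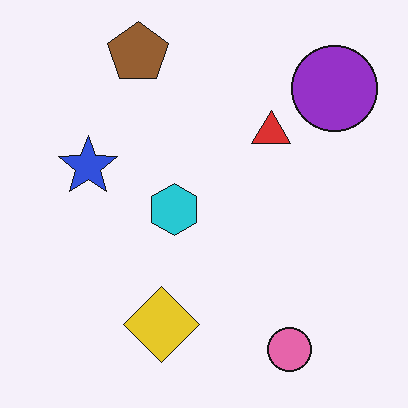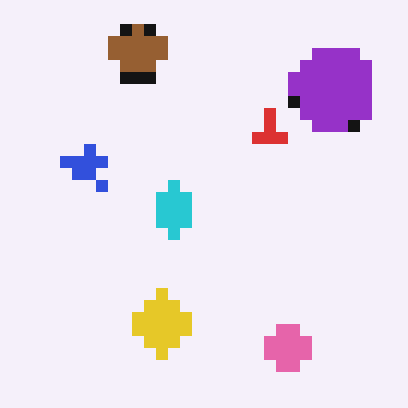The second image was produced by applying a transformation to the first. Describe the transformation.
The image was heavily pixelated into large blocks.

Shapes are reduced to large square blocks; fine edges and outlines are lost — a downscale-then-upscale (mosaic) effect.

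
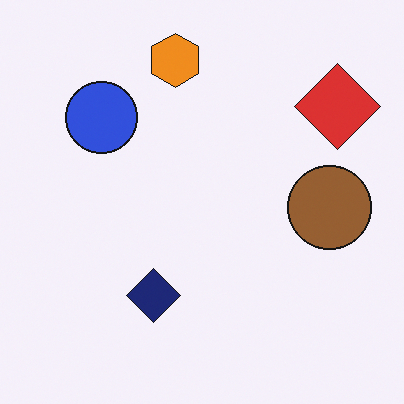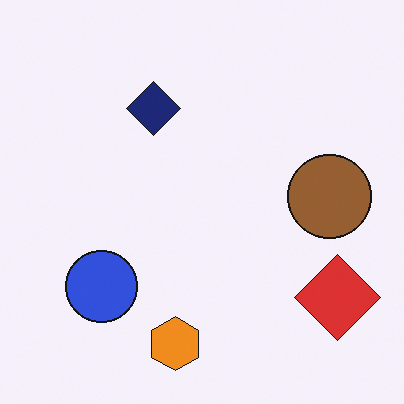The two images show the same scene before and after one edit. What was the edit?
This is the original image flipped vertically (top ↔ bottom).

The orange hexagon is in the top of the first image and the bottom of the second — shapes on opposite sides of the horizontal midline have swapped in a mirror flip.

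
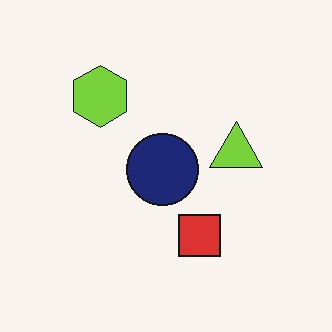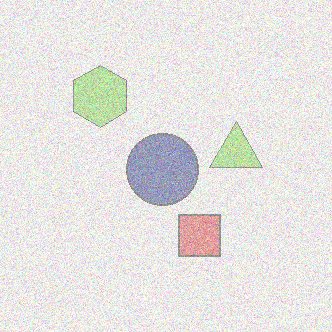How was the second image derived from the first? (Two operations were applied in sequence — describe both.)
It was given much lower contrast, then degraded with visible gaussian noise.

Tones are pushed toward mid-grey across the whole image — a global contrast change. Random speckle covers the whole image, including the flat background.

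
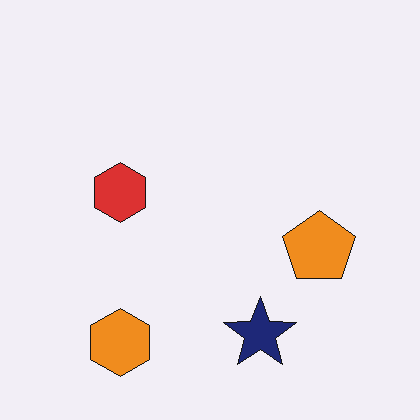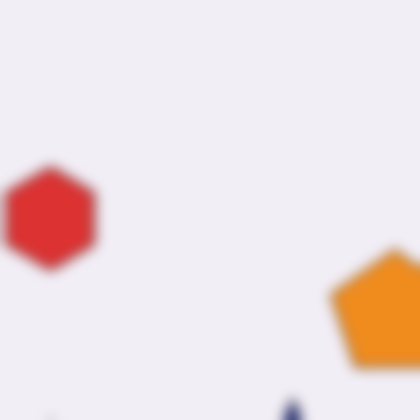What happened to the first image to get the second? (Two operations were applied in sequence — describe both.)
The transformation is: cropped to a noticeably smaller region and rescaled, then strongly gaussian-blurred.

The visible shapes are larger and the field of view is narrower; shapes near the original edges may be partly or wholly outside the frame — a crop-and-rescale. Shape edges and outlines are uniformly softened across the whole image.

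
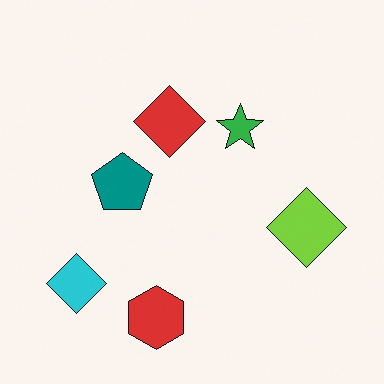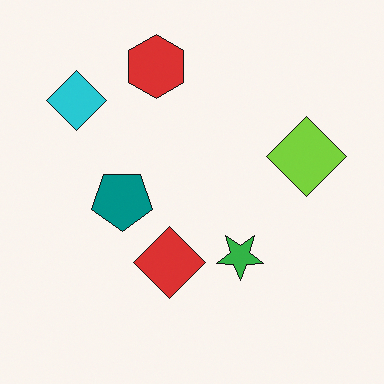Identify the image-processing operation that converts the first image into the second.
It was flipped vertically (top ↔ bottom).

The red hexagon is in the bottom of the first image and the top of the second — shapes on opposite sides of the horizontal midline have swapped in a mirror flip.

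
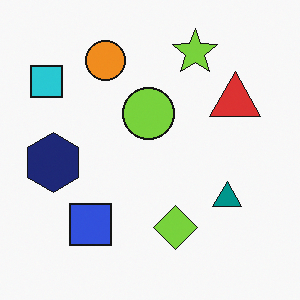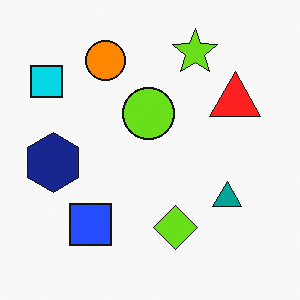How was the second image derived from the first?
It was slightly oversaturated.

All colors are more vivid — a global saturation change.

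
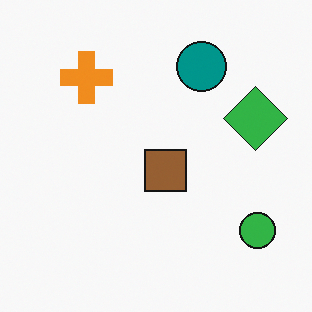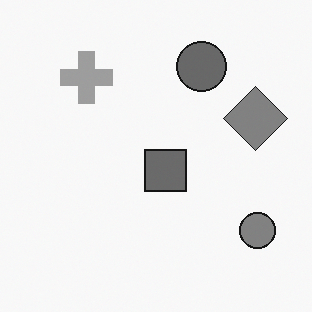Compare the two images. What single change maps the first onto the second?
This is the original image converted to grayscale.

All color is removed — every shape is now a shade of grey.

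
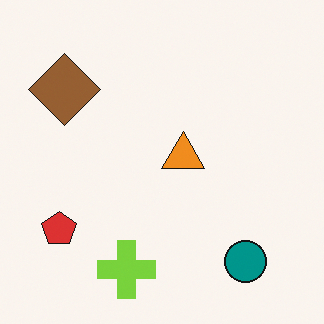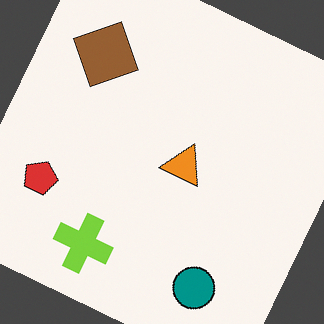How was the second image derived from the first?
This is the original image rotated clockwise by a clearly visible amount.

Every shape is tilted by the same angle and the image corners show triangular fill wedges — a whole-image rotation by a non-right angle.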